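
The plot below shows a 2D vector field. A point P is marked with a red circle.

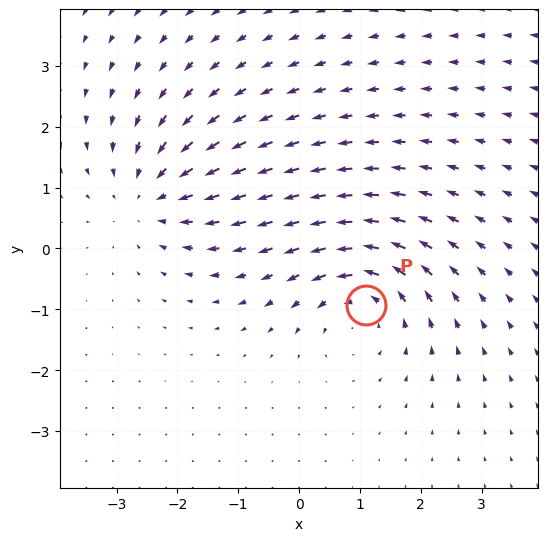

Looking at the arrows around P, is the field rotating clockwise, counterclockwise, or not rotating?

counterclockwise

Near P at (1.1, -0.9) the arrows circulate counterclockwise. The curl (z-component) there is about +4; positive curl means counterclockwise rotation.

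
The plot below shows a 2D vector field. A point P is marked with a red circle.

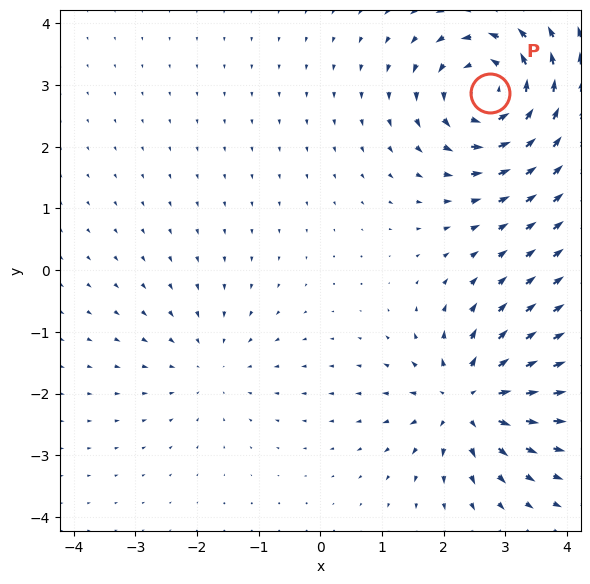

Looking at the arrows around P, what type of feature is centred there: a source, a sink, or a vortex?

At P (2.7, 2.9) the arrows circulate counterclockwise. Divergence ≈0, curl about +6 — near-zero divergence with nonzero curl is a vortex.

vortex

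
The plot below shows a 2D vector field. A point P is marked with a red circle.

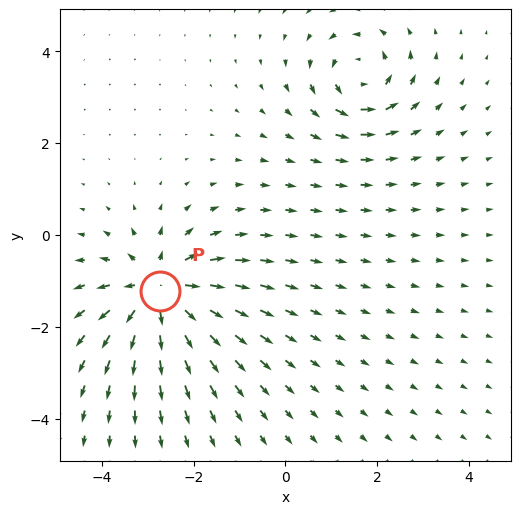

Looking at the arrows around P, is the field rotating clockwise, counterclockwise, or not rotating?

not rotating

Near P at (-2.7, -1.2) the arrows show no circulation. The curl there is ≈0.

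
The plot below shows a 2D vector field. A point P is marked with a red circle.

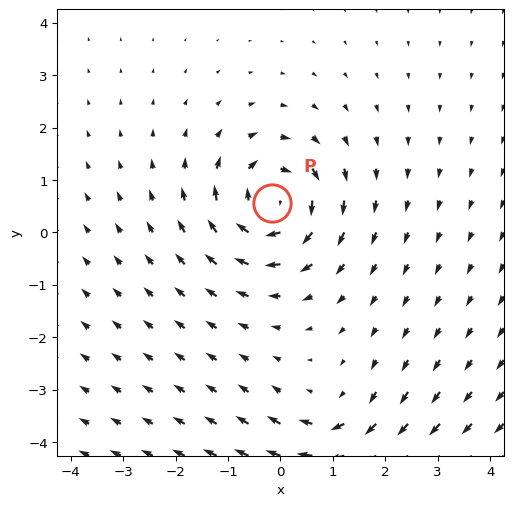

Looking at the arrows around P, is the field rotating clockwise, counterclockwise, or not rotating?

Near P at (-0.2, 0.6) the arrows circulate clockwise. The curl (z-component) there is about -5; negative curl means clockwise rotation.

clockwise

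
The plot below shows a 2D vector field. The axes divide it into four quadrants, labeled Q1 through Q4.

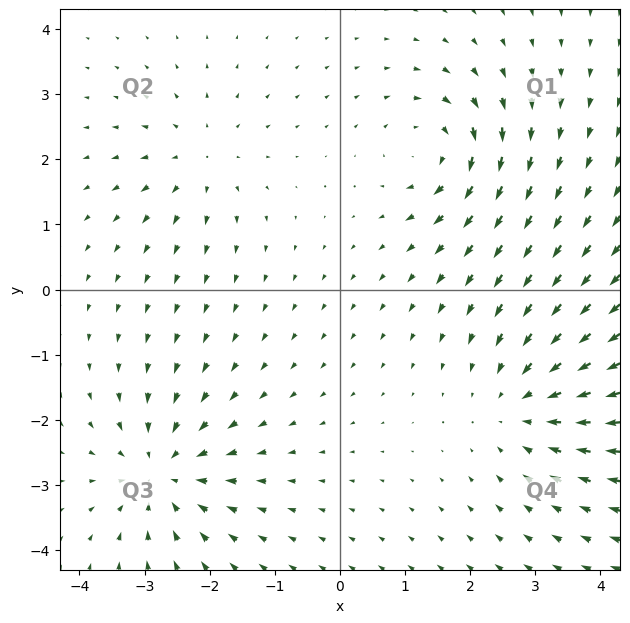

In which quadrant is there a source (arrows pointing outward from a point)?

Q2

The source sits at approximately (-2.1, 2.0), which lies in quadrant Q2. The divergence there is about +3, positive as expected for a source.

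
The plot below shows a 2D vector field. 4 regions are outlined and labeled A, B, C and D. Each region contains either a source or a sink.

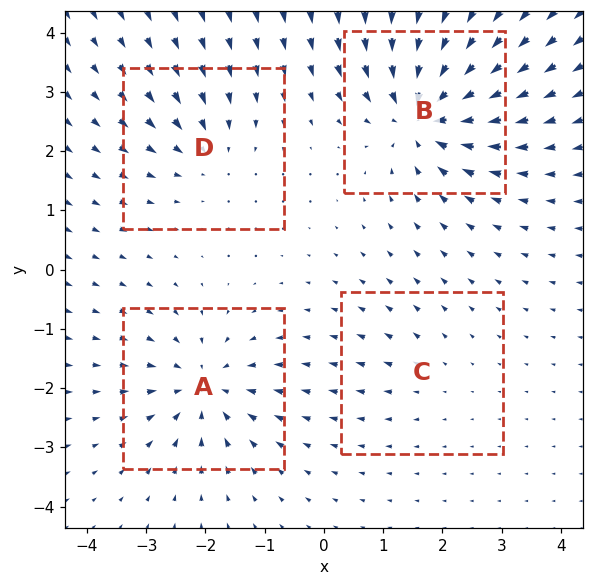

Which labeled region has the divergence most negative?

B

Divergence at each region's feature centre — A: about -6, B: about -8, C: about +2, D: about -4. Region B is most negative.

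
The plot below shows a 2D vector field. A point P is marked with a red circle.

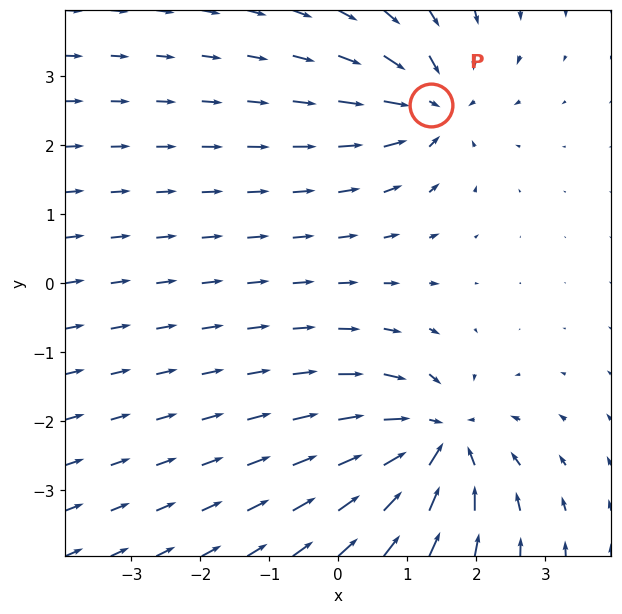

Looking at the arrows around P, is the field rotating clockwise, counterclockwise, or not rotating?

Near P at (1.3, 2.6) the arrows show no circulation. The curl there is ≈0.

not rotating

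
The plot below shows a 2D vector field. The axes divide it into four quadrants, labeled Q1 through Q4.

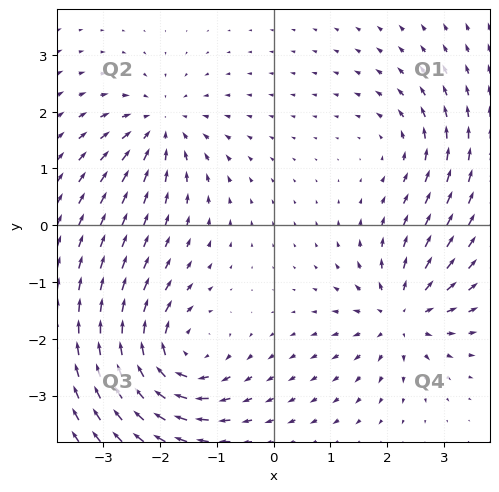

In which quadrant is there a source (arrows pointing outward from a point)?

The source sits at approximately (2.3, -1.6), which lies in quadrant Q4. The divergence there is about +5, positive as expected for a source.

Q4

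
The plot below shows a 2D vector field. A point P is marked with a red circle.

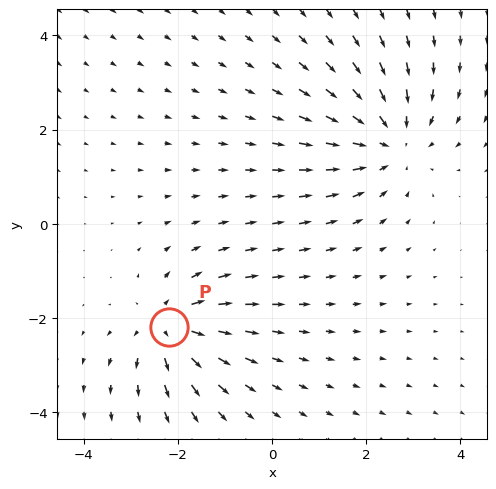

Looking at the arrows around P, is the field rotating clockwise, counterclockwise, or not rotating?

not rotating

Near P at (-2.2, -2.2) the arrows show no circulation. The curl there is ≈0.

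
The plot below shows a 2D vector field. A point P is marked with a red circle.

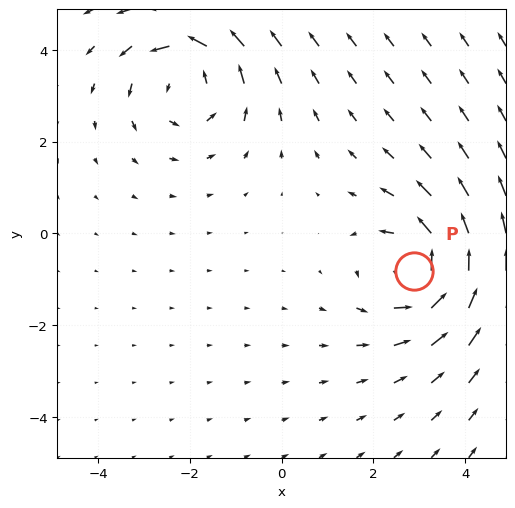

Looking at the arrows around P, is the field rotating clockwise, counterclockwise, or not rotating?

Near P at (2.9, -0.8) the arrows circulate counterclockwise. The curl (z-component) there is about +5; positive curl means counterclockwise rotation.

counterclockwise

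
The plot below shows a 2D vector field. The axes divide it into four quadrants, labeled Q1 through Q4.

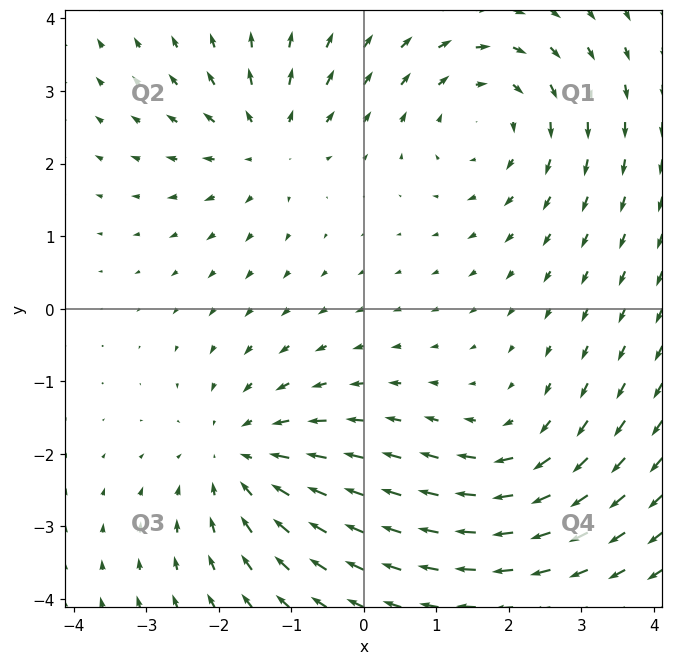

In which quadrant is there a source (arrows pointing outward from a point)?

The source sits at approximately (-1.3, 2.3), which lies in quadrant Q2. The divergence there is about +4, positive as expected for a source.

Q2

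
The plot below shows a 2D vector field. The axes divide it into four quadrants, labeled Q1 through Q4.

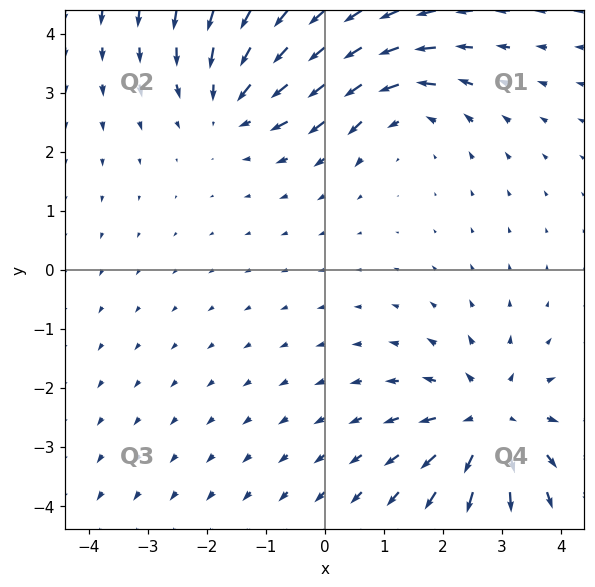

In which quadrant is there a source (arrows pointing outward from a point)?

The source sits at approximately (2.8, -2.6), which lies in quadrant Q4. The divergence there is about +4, positive as expected for a source.

Q4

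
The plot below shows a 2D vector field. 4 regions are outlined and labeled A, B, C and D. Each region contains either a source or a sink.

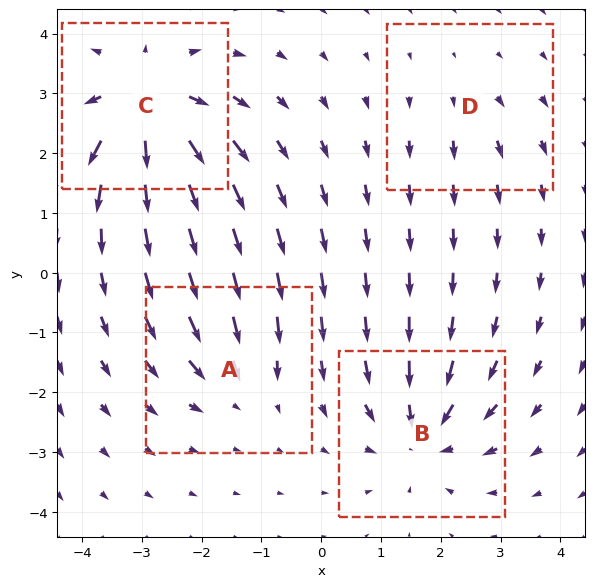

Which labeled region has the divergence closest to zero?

D

Divergence at each region's feature centre — A: about -4, B: about -6, C: about +7, D: about +2. Region D is closest to zero.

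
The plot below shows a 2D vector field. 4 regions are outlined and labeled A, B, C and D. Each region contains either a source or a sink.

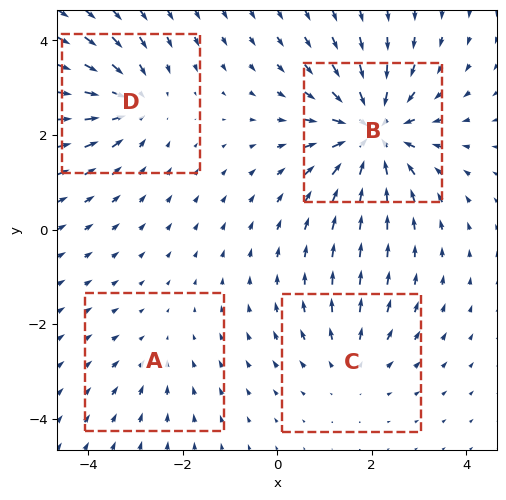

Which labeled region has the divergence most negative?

B

Divergence at each region's feature centre — A: about -2, B: about -6, C: about +3, D: about -4. Region B is most negative.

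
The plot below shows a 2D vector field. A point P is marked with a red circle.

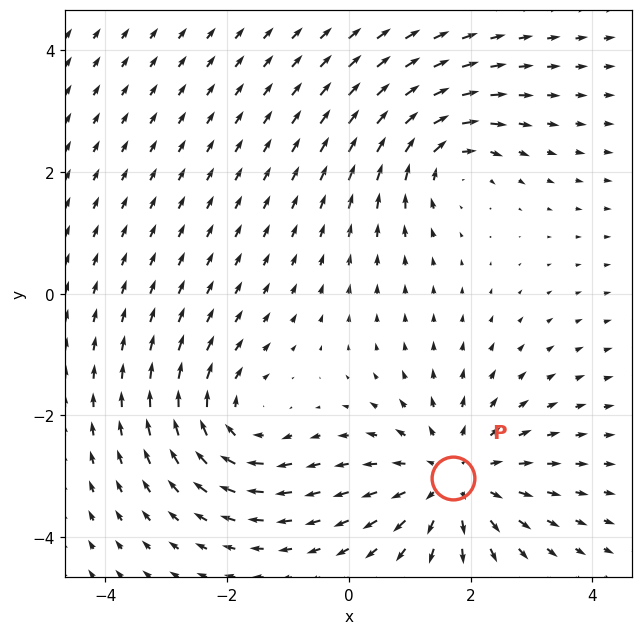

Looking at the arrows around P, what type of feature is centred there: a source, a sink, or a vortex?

At P (1.7, -3.0) the arrows spread outward. Divergence about +4, curl ≈0 — positive divergence with near-zero curl is a source.

source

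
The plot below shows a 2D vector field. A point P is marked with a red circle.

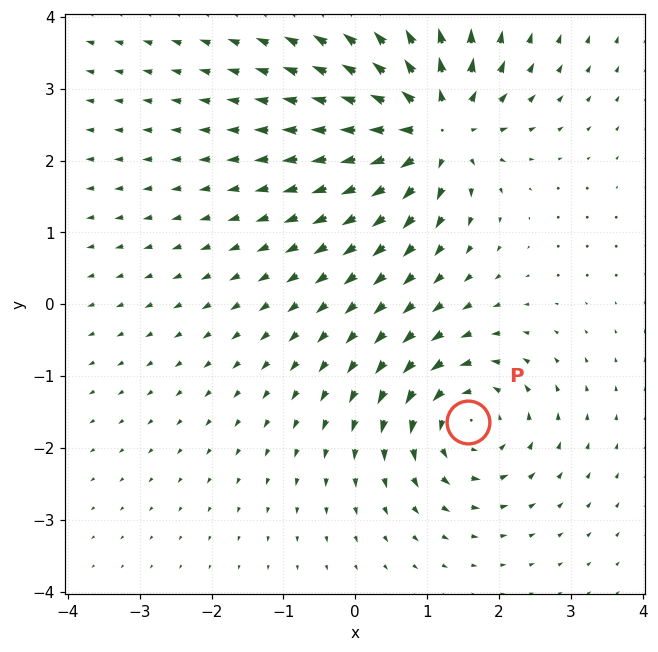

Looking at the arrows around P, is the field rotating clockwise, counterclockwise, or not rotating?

counterclockwise

Near P at (1.6, -1.6) the arrows circulate counterclockwise. The curl (z-component) there is about +3; positive curl means counterclockwise rotation.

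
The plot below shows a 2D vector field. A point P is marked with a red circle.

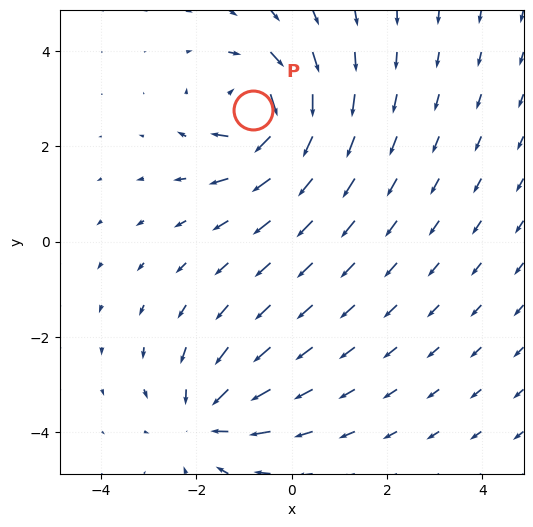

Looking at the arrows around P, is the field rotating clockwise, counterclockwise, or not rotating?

Near P at (-0.8, 2.8) the arrows circulate clockwise. The curl (z-component) there is about -7; negative curl means clockwise rotation.

clockwise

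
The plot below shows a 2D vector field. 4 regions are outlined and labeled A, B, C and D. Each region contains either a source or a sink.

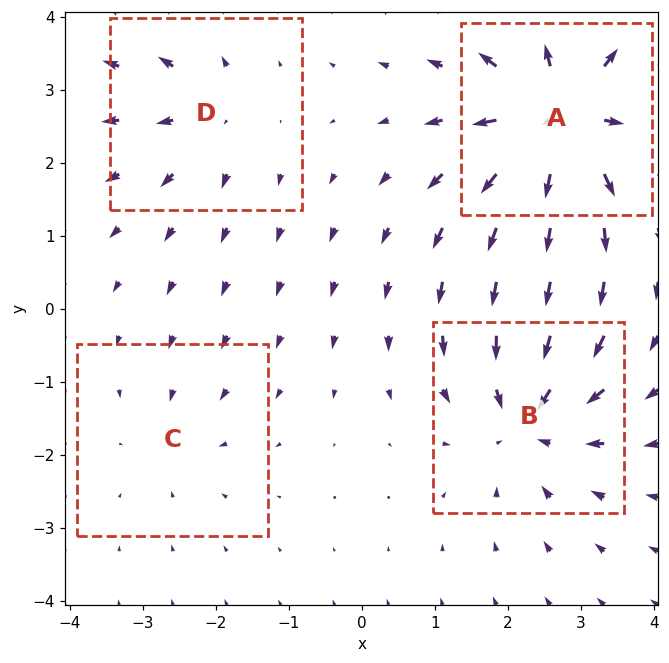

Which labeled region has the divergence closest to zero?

C

Divergence at each region's feature centre — A: about +7, B: about -5, C: about -2, D: about +3. Region C is closest to zero.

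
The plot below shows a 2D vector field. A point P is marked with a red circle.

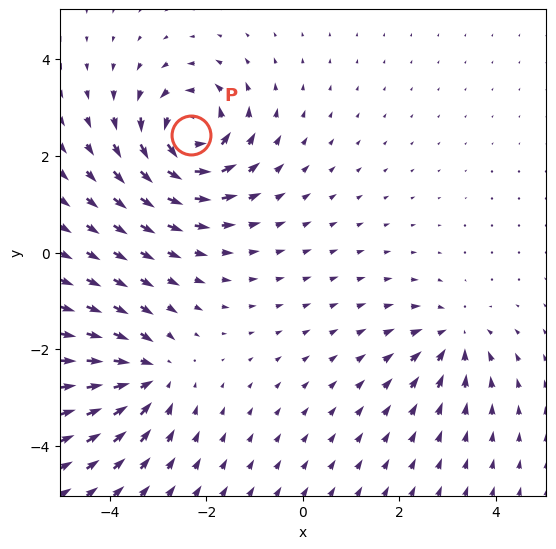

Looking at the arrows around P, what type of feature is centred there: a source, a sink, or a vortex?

At P (-2.3, 2.4) the arrows circulate counterclockwise. Divergence ≈0, curl about +7 — near-zero divergence with nonzero curl is a vortex.

vortex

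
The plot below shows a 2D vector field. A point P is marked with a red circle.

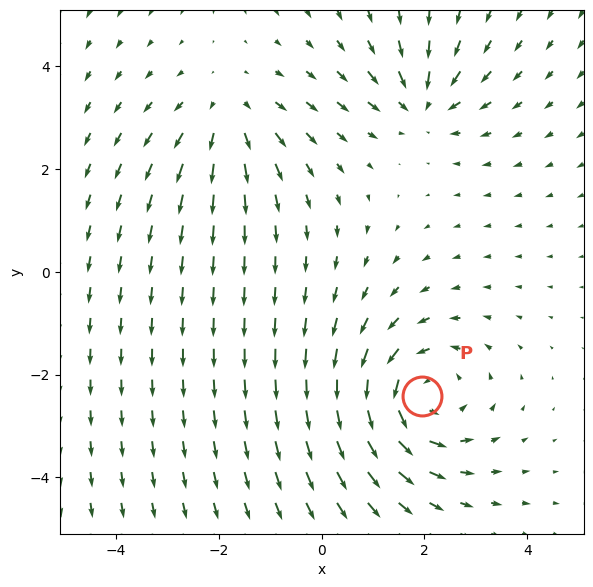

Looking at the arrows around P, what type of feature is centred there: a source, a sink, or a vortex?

At P (2.0, -2.4) the arrows circulate counterclockwise. Divergence ≈0, curl about +4 — near-zero divergence with nonzero curl is a vortex.

vortex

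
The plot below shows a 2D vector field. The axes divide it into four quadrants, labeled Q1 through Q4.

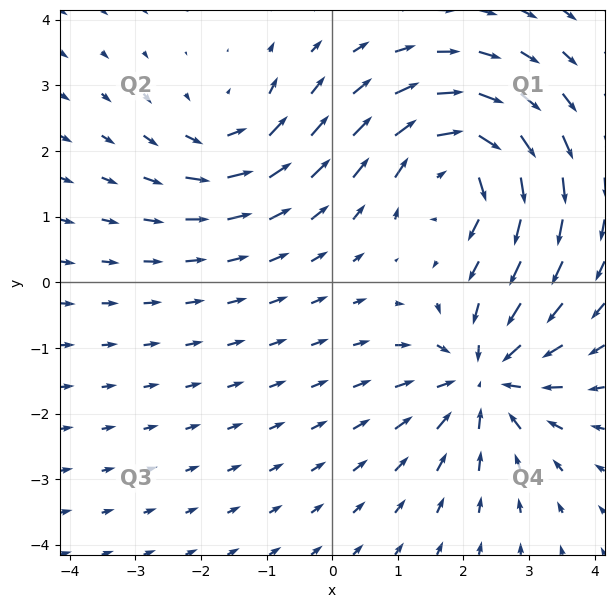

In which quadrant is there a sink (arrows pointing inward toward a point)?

Q4

The sink sits at approximately (2.3, -1.5), which lies in quadrant Q4. The divergence there is about -4, negative as expected for a sink.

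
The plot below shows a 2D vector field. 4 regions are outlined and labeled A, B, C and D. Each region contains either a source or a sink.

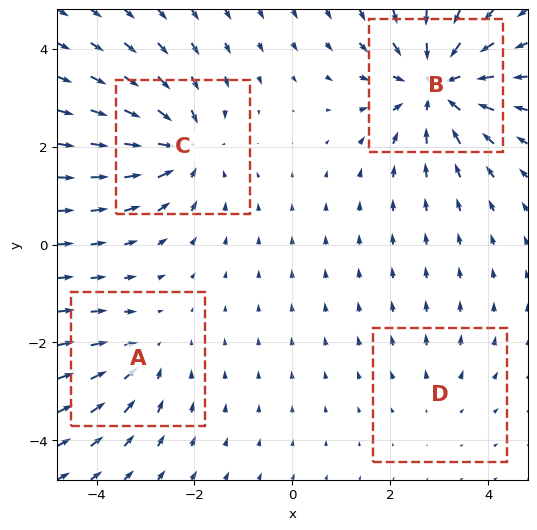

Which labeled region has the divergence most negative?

B

Divergence at each region's feature centre — A: about -3, B: about -6, C: about -5, D: about +2. Region B is most negative.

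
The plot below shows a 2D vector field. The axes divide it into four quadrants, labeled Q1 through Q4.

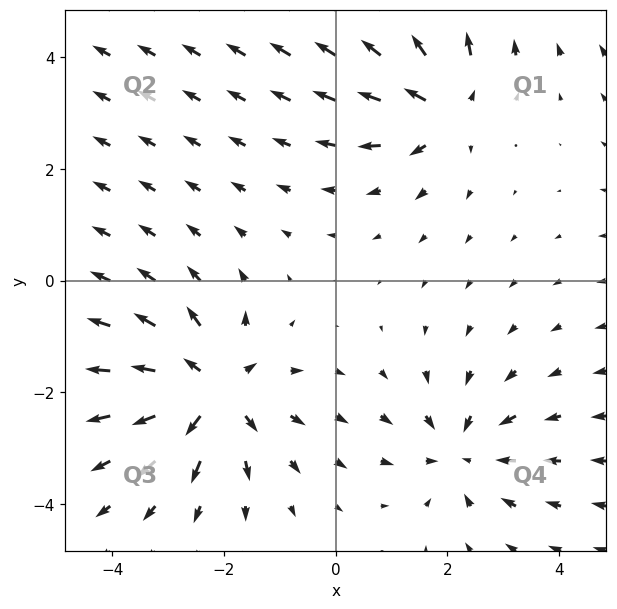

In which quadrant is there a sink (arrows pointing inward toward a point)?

The sink sits at approximately (2.3, -3.1), which lies in quadrant Q4. The divergence there is about -3, negative as expected for a sink.

Q4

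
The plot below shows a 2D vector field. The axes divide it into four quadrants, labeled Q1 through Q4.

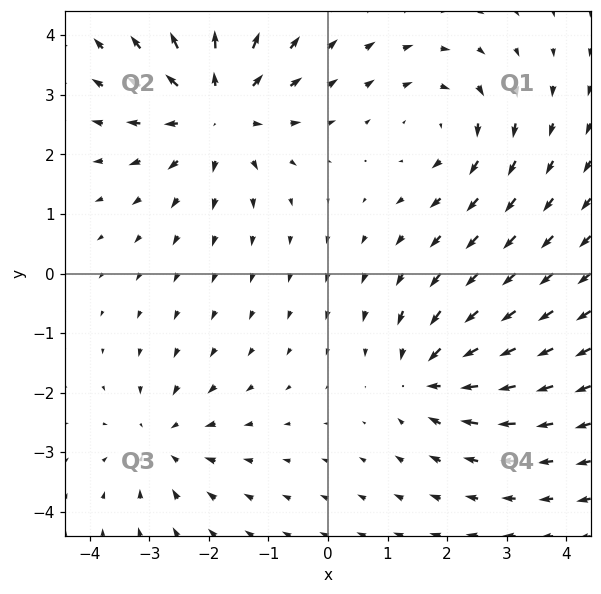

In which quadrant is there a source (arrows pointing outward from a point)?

The source sits at approximately (-1.9, 2.7), which lies in quadrant Q2. The divergence there is about +4, positive as expected for a source.

Q2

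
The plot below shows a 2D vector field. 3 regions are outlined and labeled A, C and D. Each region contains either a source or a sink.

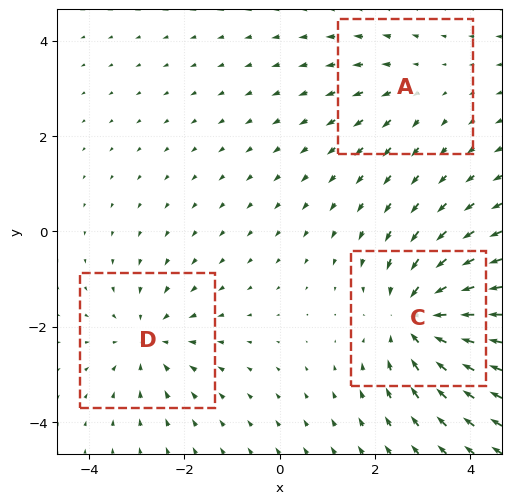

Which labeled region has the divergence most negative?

Divergence at each region's feature centre — A: about +2, C: about -5, D: about -3. Region C is most negative.

C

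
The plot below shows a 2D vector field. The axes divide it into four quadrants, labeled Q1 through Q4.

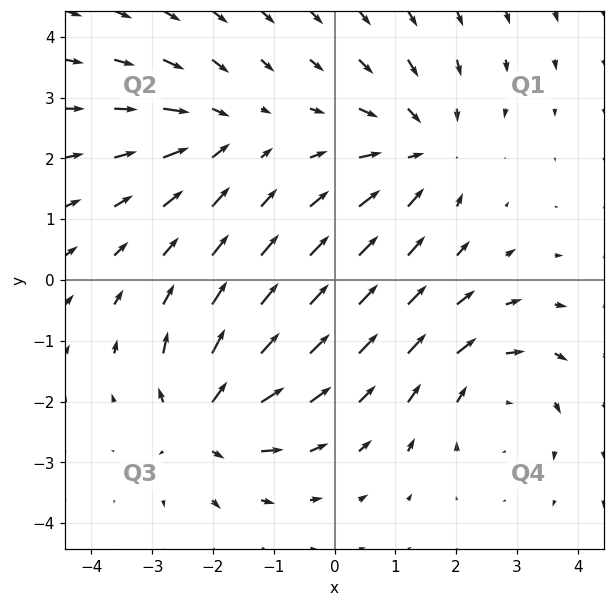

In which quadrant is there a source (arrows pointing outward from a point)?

Q3

The source sits at approximately (-2.1, -2.3), which lies in quadrant Q3. The divergence there is about +6, positive as expected for a source.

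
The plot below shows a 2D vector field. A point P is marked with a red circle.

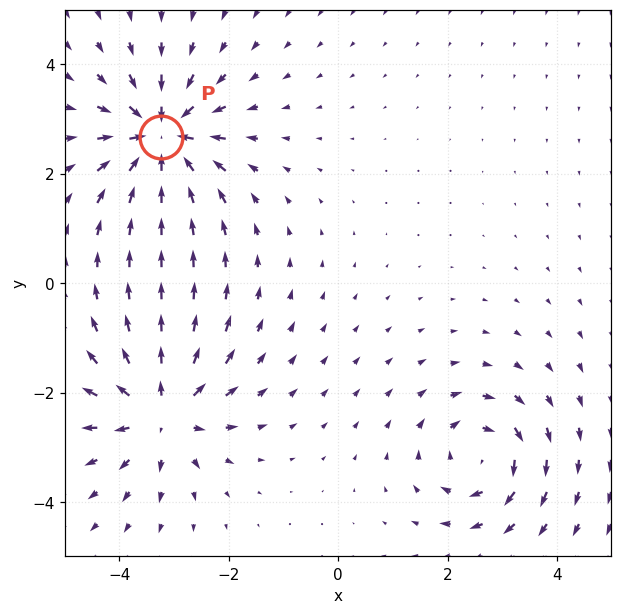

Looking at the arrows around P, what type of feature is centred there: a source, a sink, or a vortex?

sink

At P (-3.2, 2.7) the arrows converge inward. Divergence about -6, curl ≈0 — negative divergence with near-zero curl is a sink.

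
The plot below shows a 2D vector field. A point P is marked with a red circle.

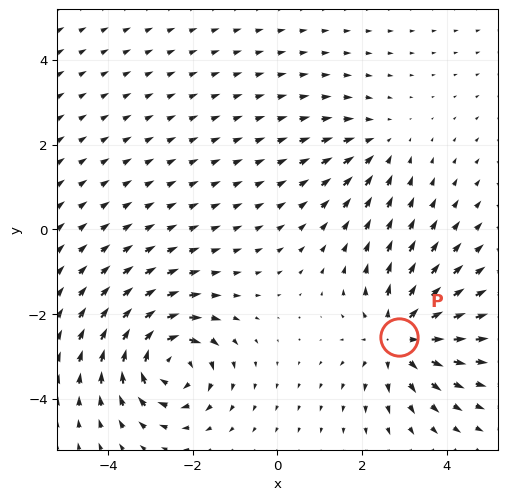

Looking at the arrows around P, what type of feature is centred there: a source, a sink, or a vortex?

At P (2.9, -2.5) the arrows spread outward. Divergence about +5, curl ≈0 — positive divergence with near-zero curl is a source.

source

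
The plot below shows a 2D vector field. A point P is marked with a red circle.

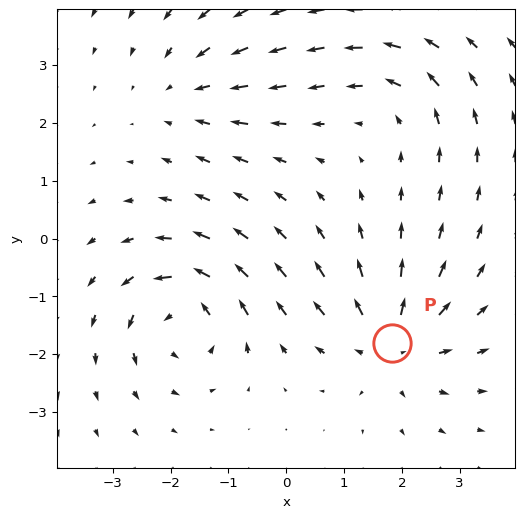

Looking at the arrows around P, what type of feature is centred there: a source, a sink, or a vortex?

source

At P (1.8, -1.8) the arrows spread outward. Divergence about +5, curl ≈0 — positive divergence with near-zero curl is a source.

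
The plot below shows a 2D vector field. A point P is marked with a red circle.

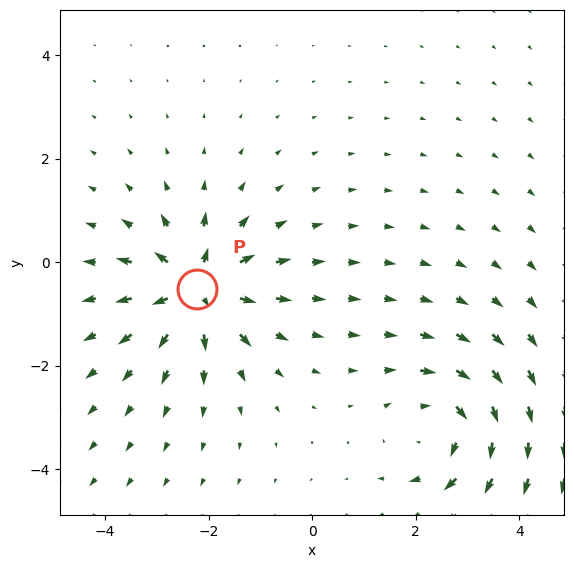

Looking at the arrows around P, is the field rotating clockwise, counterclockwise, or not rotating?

Near P at (-2.2, -0.5) the arrows show no circulation. The curl there is ≈0.

not rotating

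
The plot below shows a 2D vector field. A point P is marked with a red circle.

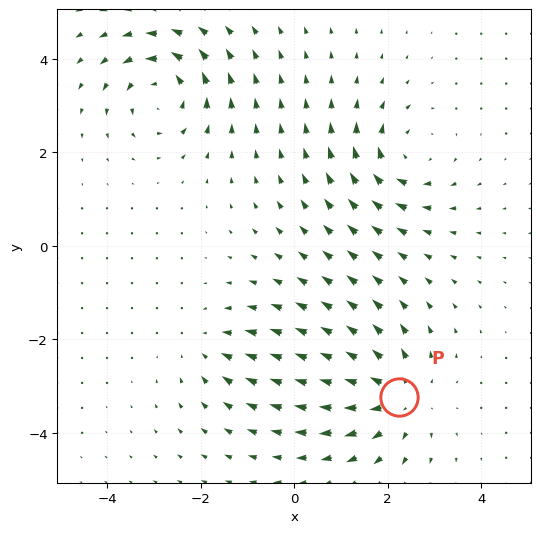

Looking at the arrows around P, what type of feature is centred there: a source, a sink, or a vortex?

At P (2.2, -3.2) the arrows spread outward. Divergence about +4, curl ≈0 — positive divergence with near-zero curl is a source.

source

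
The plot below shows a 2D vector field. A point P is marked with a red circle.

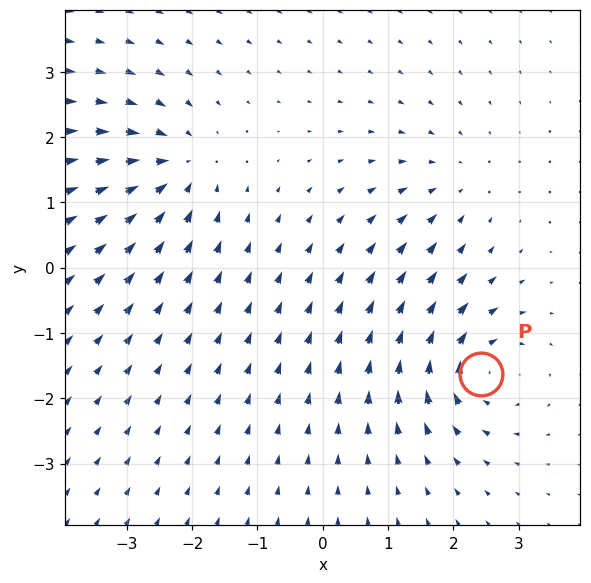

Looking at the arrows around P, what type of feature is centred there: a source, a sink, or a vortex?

vortex

At P (2.4, -1.6) the arrows circulate clockwise. Divergence ≈0, curl about -7 — near-zero divergence with nonzero curl is a vortex.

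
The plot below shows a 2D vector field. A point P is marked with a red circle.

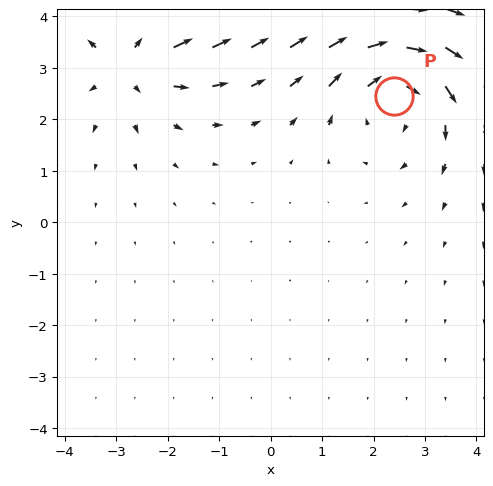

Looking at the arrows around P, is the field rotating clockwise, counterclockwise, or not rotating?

Near P at (2.4, 2.5) the arrows circulate clockwise. The curl (z-component) there is about -4; negative curl means clockwise rotation.

clockwise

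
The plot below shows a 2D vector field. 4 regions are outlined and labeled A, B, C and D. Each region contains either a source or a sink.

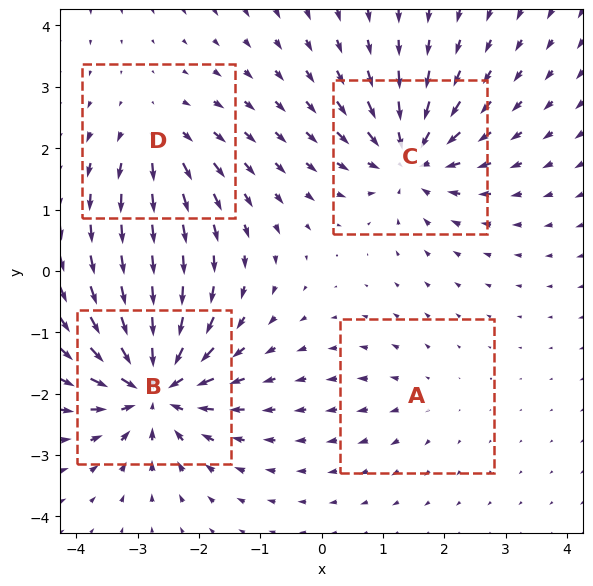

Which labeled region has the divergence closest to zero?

A

Divergence at each region's feature centre — A: about +2, B: about -9, C: about -7, D: about +4. Region A is closest to zero.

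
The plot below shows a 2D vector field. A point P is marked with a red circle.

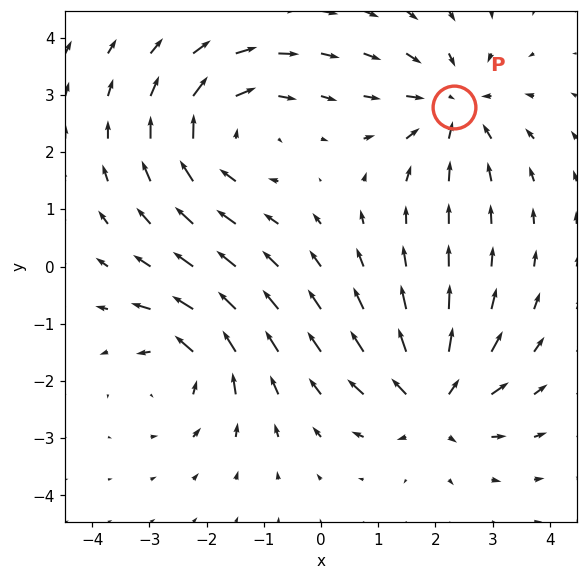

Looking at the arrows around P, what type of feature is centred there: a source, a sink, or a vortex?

At P (2.3, 2.8) the arrows converge inward. Divergence about -4, curl ≈0 — negative divergence with near-zero curl is a sink.

sink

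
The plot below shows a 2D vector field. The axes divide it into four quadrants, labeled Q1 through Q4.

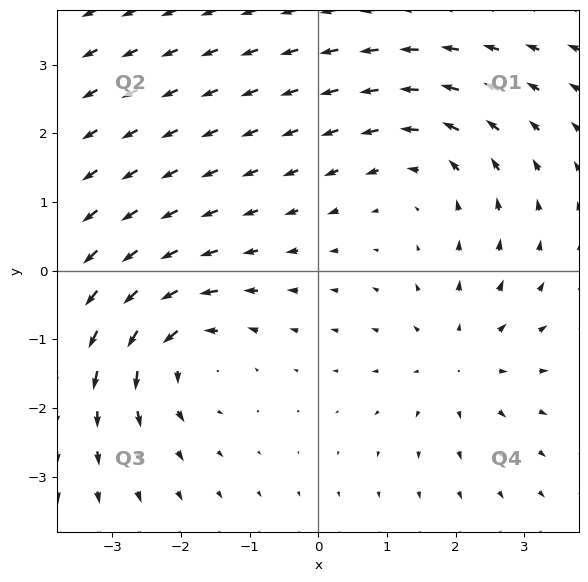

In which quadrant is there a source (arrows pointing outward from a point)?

The source sits at approximately (2.1, -1.3), which lies in quadrant Q4. The divergence there is about +3, positive as expected for a source.

Q4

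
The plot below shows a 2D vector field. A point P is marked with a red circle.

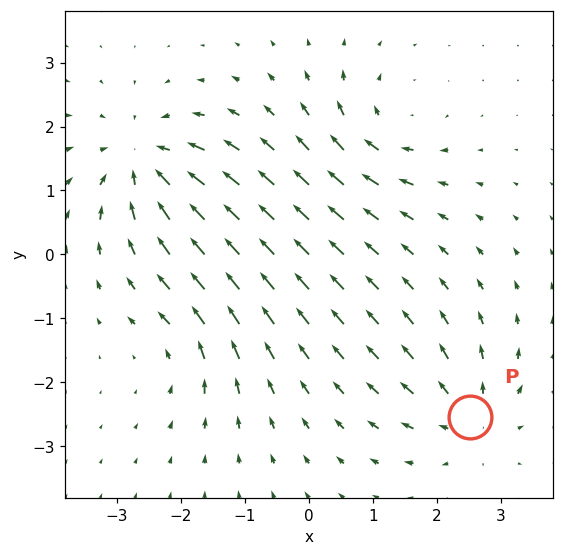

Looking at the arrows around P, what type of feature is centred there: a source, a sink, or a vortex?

At P (2.5, -2.5) the arrows spread outward. Divergence about +5, curl ≈0 — positive divergence with near-zero curl is a source.

source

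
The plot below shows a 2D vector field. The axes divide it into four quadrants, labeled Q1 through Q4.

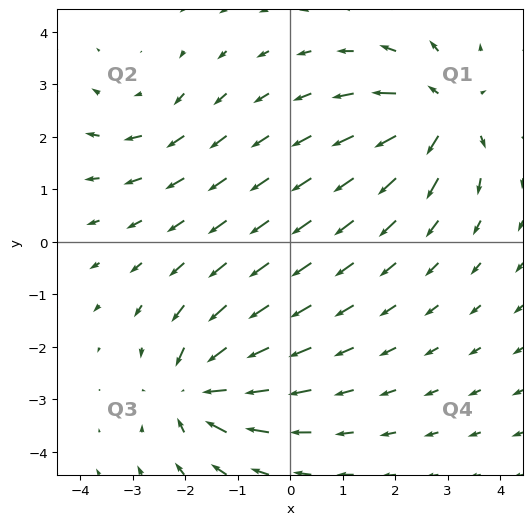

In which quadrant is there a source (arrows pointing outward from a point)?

The source sits at approximately (2.9, 2.4), which lies in quadrant Q1. The divergence there is about +6, positive as expected for a source.

Q1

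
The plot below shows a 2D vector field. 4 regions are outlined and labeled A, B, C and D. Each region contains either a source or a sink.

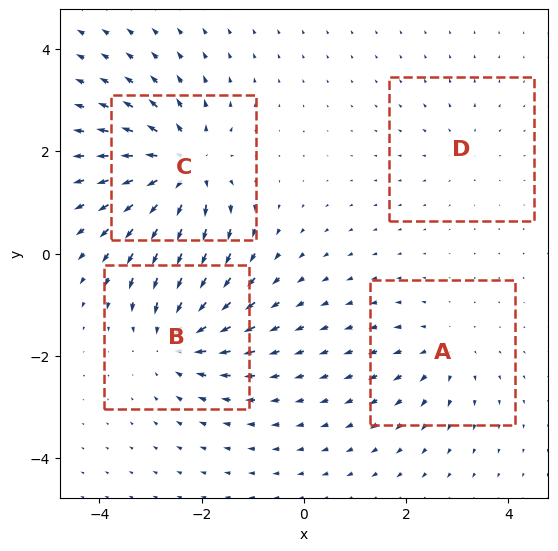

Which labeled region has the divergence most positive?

Divergence at each region's feature centre — A: about +3, B: about -6, C: about +7, D: about +2. Region C is most positive.

C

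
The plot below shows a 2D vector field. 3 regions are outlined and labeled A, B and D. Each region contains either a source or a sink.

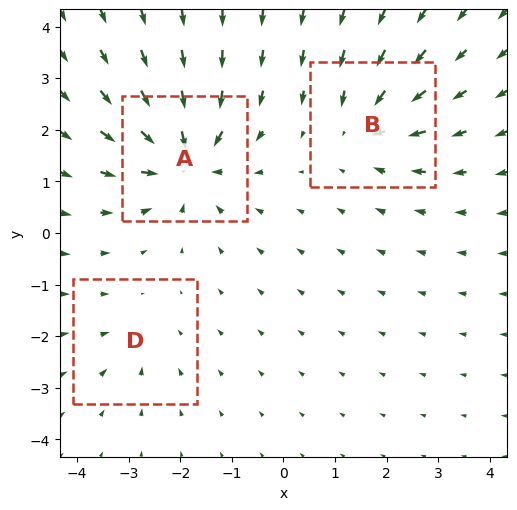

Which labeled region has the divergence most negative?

A

Divergence at each region's feature centre — A: about -5, B: about -4, D: about -2. Region A is most negative.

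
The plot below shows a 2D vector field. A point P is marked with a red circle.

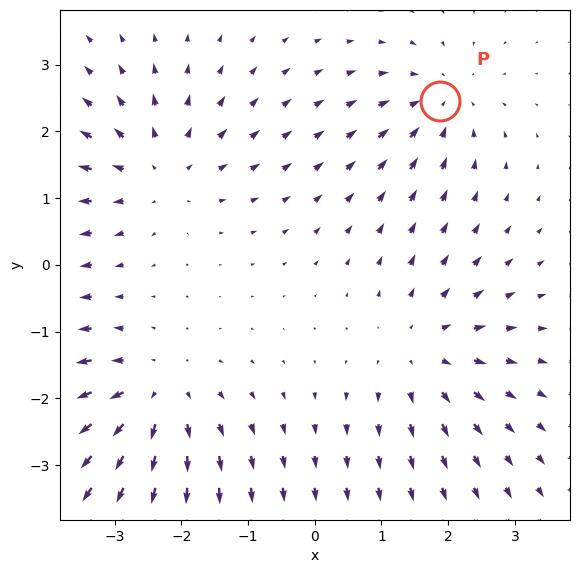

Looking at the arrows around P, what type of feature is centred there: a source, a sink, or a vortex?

sink

At P (1.9, 2.5) the arrows converge inward. Divergence about -4, curl ≈0 — negative divergence with near-zero curl is a sink.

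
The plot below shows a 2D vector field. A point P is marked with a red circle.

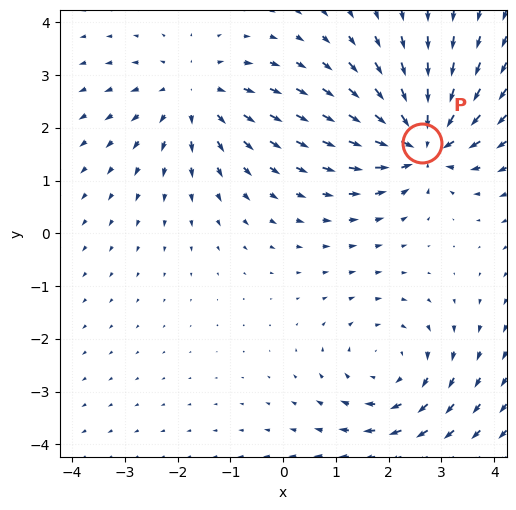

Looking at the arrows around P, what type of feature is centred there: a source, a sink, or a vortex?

sink

At P (2.6, 1.7) the arrows converge inward. Divergence about -6, curl ≈0 — negative divergence with near-zero curl is a sink.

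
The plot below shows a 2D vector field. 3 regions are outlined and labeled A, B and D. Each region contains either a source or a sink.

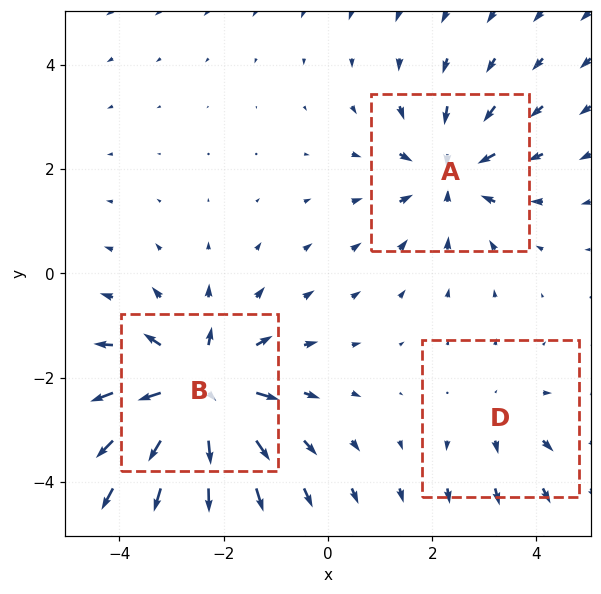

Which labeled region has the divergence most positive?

Divergence at each region's feature centre — A: about -4, B: about +6, D: about +2. Region B is most positive.

B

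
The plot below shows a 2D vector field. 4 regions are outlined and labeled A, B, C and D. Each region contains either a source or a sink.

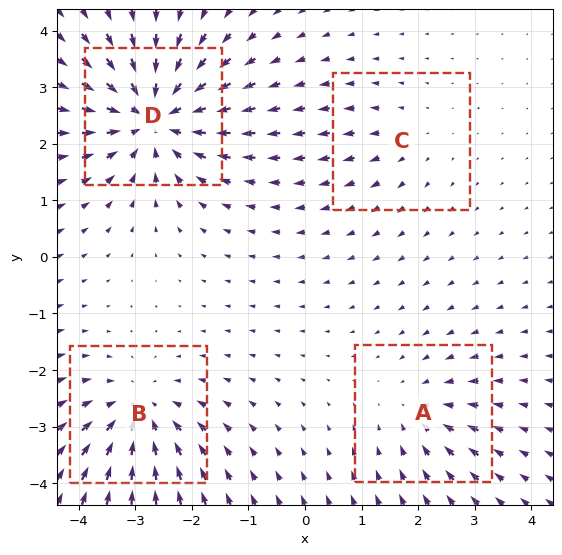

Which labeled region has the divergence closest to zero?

C

Divergence at each region's feature centre — A: about -3, B: about -5, C: about +2, D: about -7. Region C is closest to zero.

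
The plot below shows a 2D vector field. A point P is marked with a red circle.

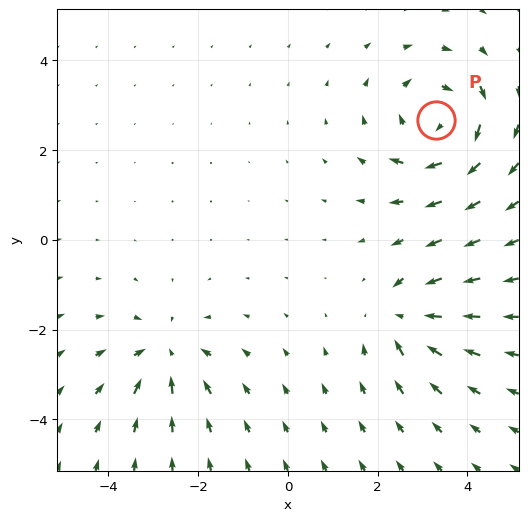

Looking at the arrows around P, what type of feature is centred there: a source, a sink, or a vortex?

At P (3.3, 2.7) the arrows circulate clockwise. Divergence ≈0, curl about -4 — near-zero divergence with nonzero curl is a vortex.

vortex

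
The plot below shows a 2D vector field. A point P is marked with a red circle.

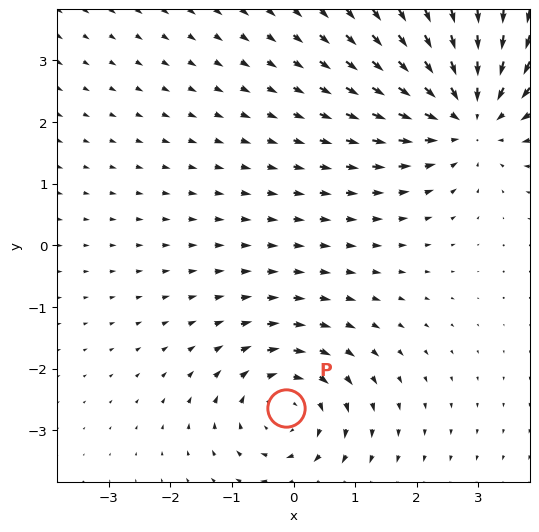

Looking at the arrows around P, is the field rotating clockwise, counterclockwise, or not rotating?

Near P at (-0.1, -2.6) the arrows circulate clockwise. The curl (z-component) there is about -4; negative curl means clockwise rotation.

clockwise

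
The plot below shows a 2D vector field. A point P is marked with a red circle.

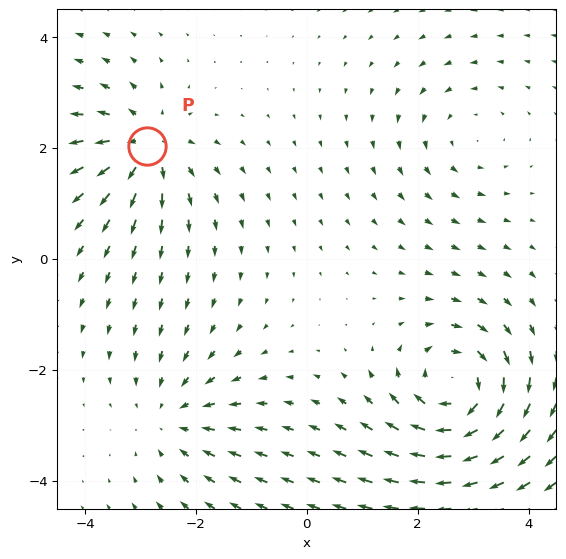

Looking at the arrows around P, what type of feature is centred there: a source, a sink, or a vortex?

source

At P (-2.9, 2.0) the arrows spread outward. Divergence about +4, curl ≈0 — positive divergence with near-zero curl is a source.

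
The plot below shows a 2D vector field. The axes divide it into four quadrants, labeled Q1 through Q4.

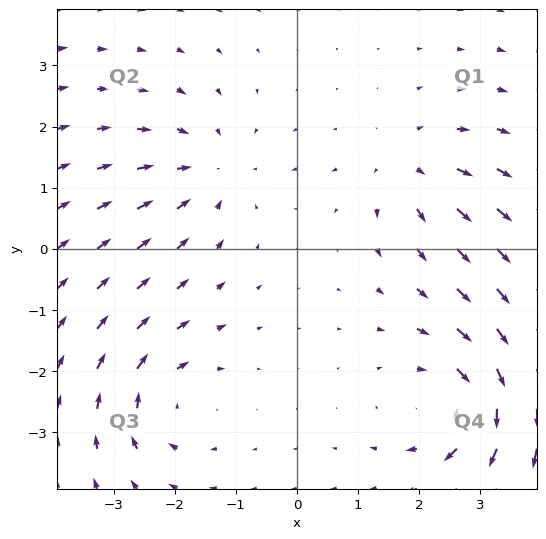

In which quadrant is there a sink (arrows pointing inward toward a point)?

Q2

The sink sits at approximately (-1.5, 1.3), which lies in quadrant Q2. The divergence there is about -3, negative as expected for a sink.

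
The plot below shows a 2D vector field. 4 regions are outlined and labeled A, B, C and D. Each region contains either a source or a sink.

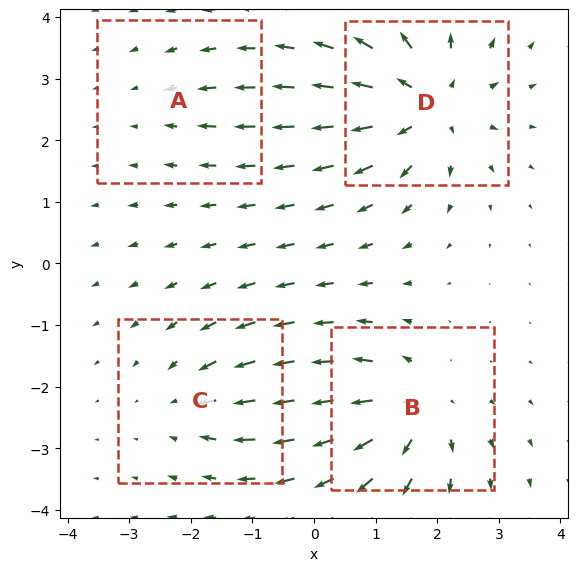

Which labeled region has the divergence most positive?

Divergence at each region's feature centre — A: about -2, B: about +6, C: about -4, D: about +7. Region D is most positive.

D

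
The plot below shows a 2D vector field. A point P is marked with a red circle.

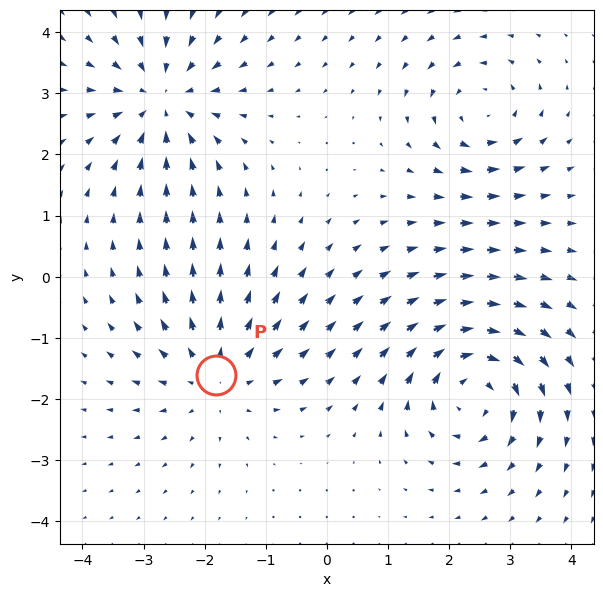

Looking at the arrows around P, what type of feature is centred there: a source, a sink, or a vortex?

source

At P (-1.8, -1.6) the arrows spread outward. Divergence about +3, curl ≈0 — positive divergence with near-zero curl is a source.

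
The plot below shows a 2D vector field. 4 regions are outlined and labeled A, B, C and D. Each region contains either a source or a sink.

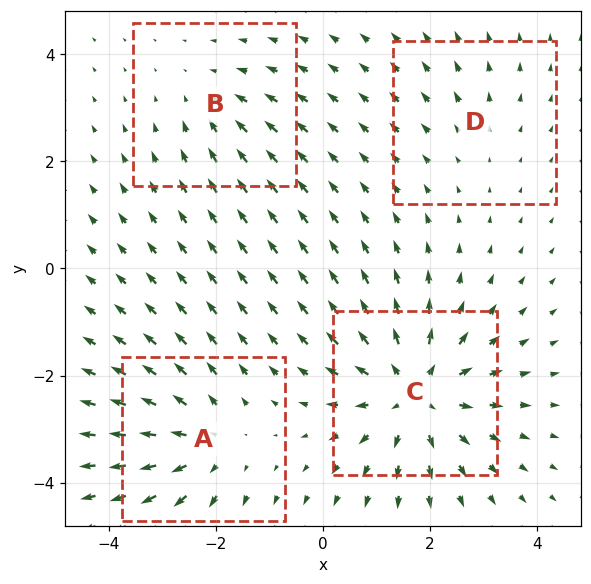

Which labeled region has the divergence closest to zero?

D

Divergence at each region's feature centre — A: about +4, B: about -3, C: about +6, D: about +2. Region D is closest to zero.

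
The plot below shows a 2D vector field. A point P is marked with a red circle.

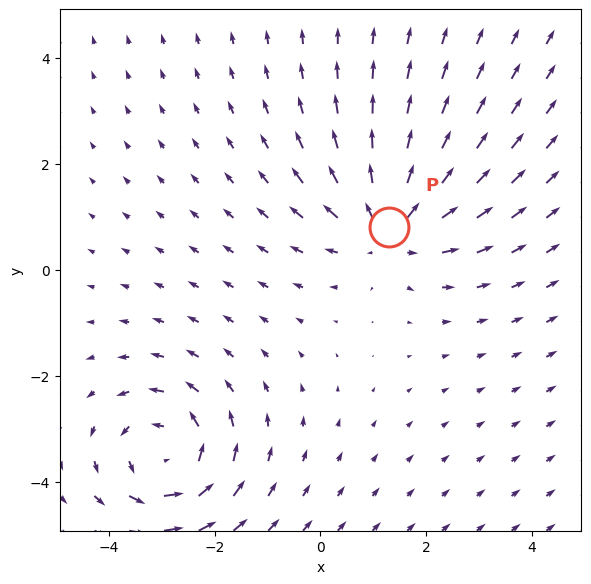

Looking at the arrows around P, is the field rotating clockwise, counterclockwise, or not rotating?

Near P at (1.3, 0.8) the arrows show no circulation. The curl there is ≈0.

not rotating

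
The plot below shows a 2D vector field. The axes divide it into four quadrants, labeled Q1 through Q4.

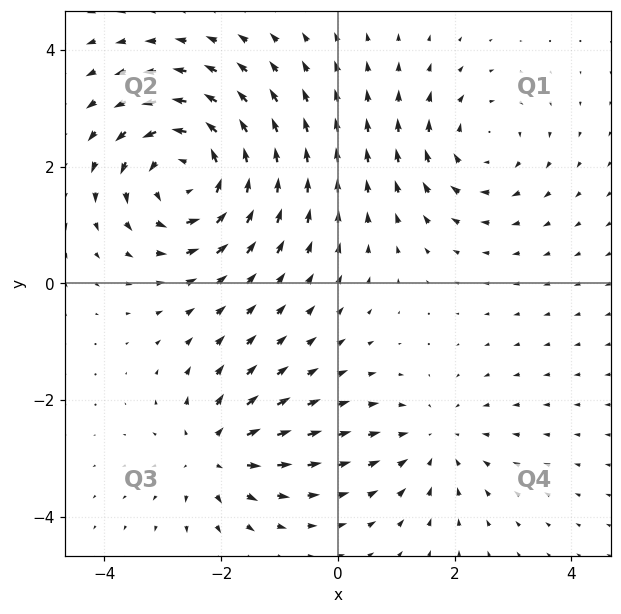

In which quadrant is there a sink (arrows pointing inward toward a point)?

The sink sits at approximately (1.6, -2.7), which lies in quadrant Q4. The divergence there is about -2, negative as expected for a sink.

Q4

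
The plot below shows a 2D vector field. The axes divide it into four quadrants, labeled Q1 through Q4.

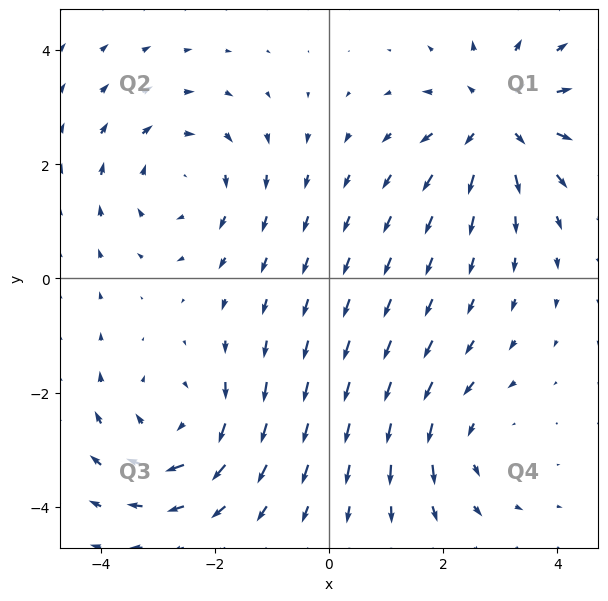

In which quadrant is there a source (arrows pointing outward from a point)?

Q1

The source sits at approximately (2.9, 2.8), which lies in quadrant Q1. The divergence there is about +5, positive as expected for a source.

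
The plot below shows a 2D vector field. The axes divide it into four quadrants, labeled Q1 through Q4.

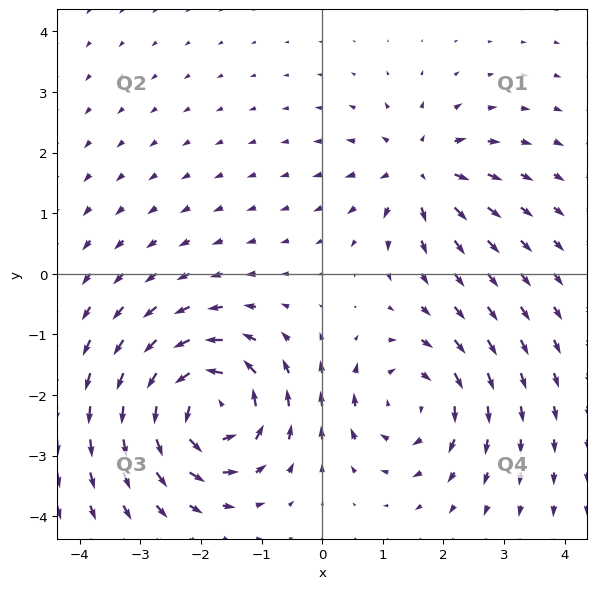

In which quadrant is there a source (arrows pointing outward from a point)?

Q1

The source sits at approximately (1.6, 1.7), which lies in quadrant Q1. The divergence there is about +4, positive as expected for a source.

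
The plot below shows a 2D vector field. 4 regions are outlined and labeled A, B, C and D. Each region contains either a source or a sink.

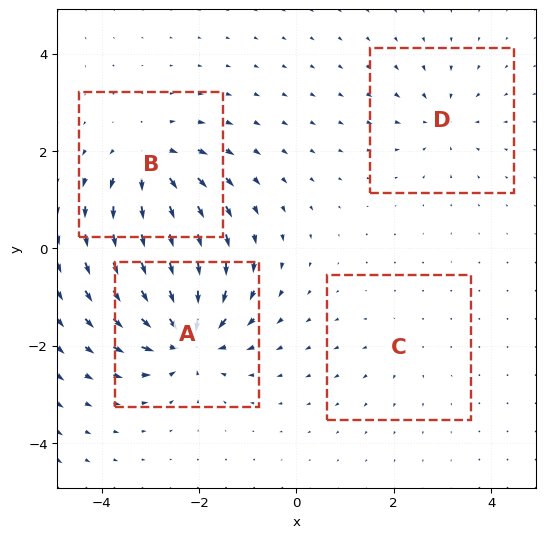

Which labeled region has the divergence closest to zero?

C

Divergence at each region's feature centre — A: about -8, B: about +6, C: about +2, D: about -4. Region C is closest to zero.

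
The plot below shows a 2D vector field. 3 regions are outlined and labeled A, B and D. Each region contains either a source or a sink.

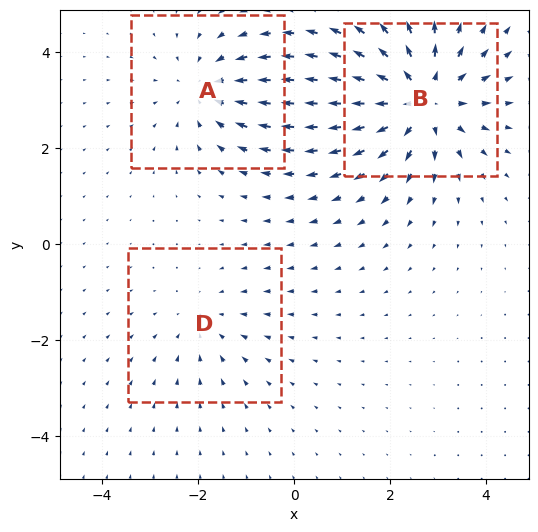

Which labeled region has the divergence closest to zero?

D

Divergence at each region's feature centre — A: about -3, B: about +4, D: about -2. Region D is closest to zero.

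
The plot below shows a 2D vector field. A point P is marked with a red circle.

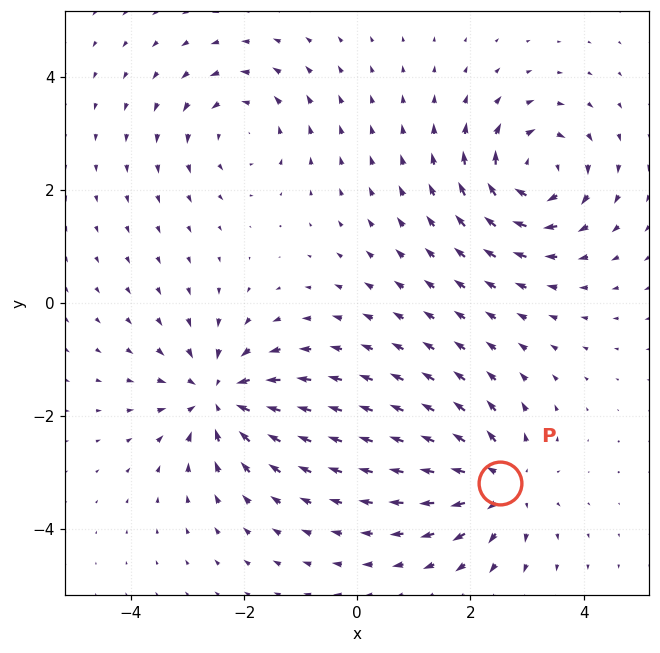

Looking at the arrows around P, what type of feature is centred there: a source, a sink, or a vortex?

At P (2.5, -3.2) the arrows spread outward. Divergence about +5, curl ≈0 — positive divergence with near-zero curl is a source.

source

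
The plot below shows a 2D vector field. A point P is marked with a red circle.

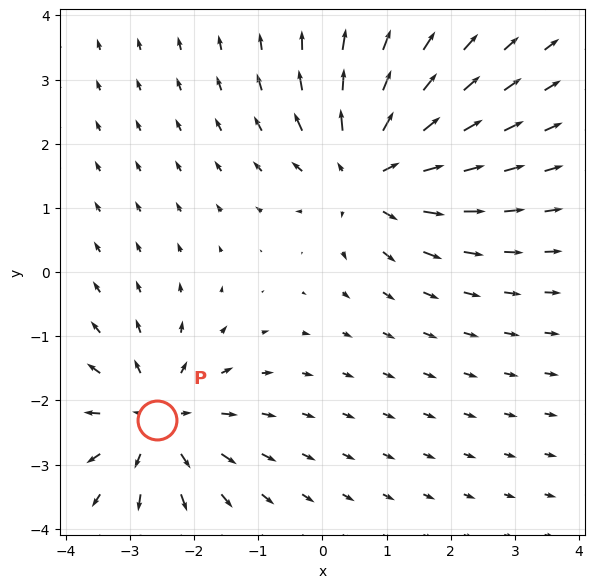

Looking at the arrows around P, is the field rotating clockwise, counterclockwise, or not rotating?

Near P at (-2.6, -2.3) the arrows show no circulation. The curl there is ≈0.

not rotating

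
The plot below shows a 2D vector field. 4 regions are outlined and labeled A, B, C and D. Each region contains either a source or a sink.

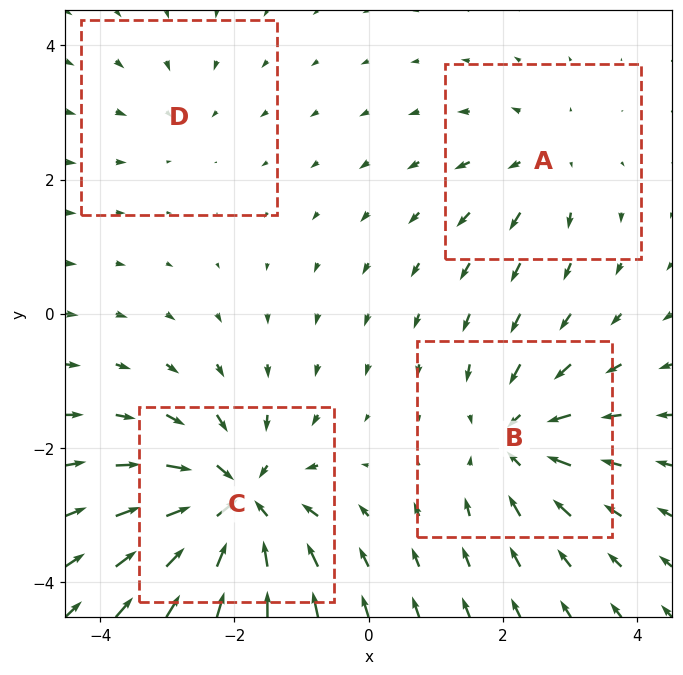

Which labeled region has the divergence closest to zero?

Divergence at each region's feature centre — A: about +3, B: about -5, C: about -8, D: about -2. Region D is closest to zero.

D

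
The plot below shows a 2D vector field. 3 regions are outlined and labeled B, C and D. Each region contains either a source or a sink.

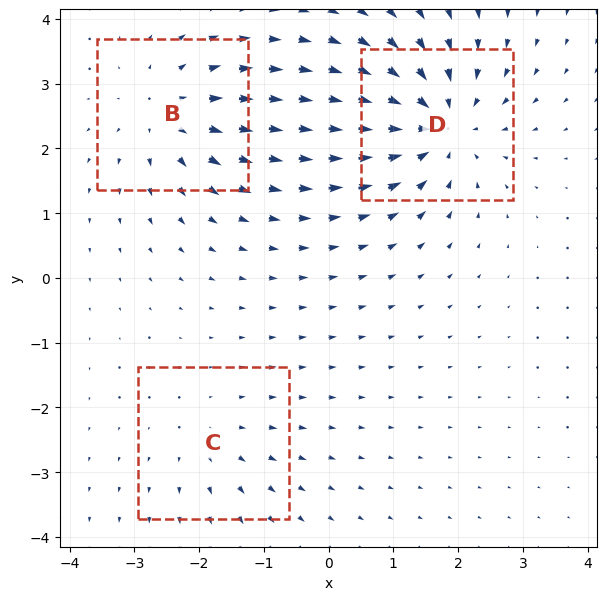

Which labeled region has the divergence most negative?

D

Divergence at each region's feature centre — B: about +3, C: about +2, D: about -5. Region D is most negative.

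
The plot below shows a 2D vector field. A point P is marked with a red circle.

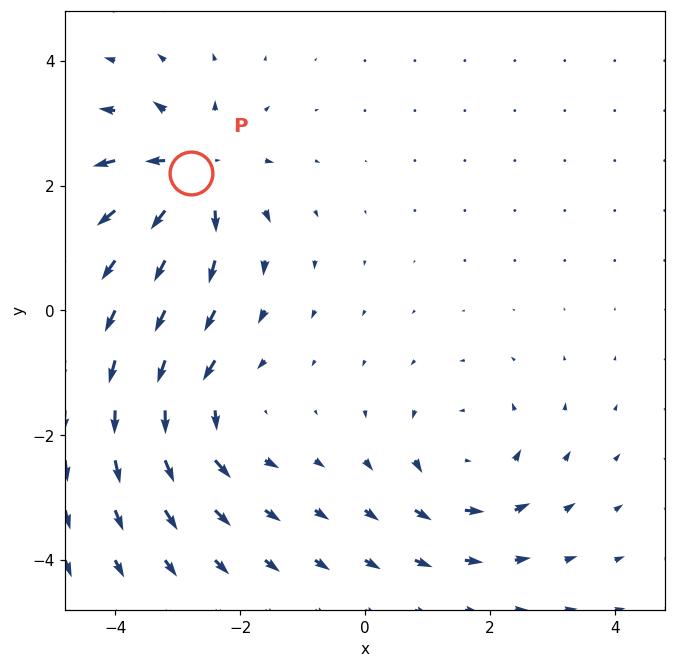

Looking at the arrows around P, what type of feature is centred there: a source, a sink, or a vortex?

source

At P (-2.8, 2.2) the arrows spread outward. Divergence about +6, curl ≈0 — positive divergence with near-zero curl is a source.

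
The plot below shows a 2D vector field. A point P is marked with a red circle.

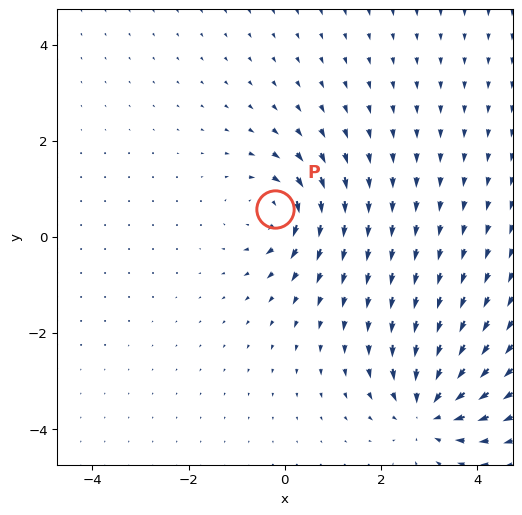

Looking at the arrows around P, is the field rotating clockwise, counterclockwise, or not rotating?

Near P at (-0.2, 0.6) the arrows circulate clockwise. The curl (z-component) there is about -6; negative curl means clockwise rotation.

clockwise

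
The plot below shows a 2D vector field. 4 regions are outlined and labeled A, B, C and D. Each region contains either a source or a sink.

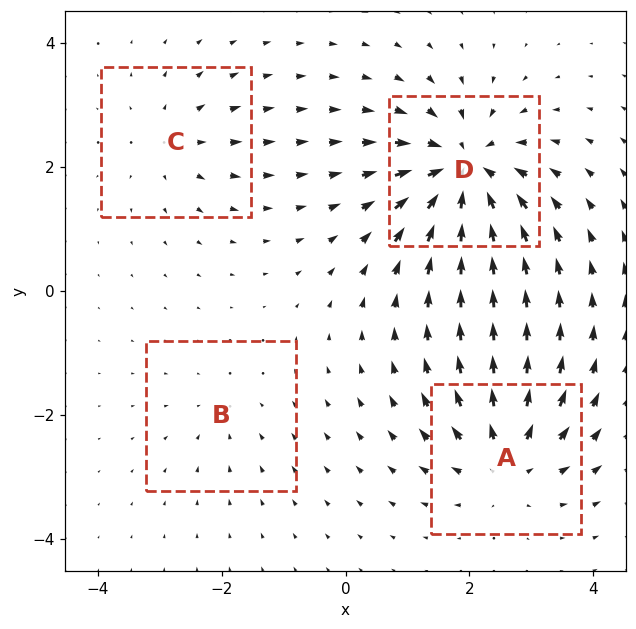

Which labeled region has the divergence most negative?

D

Divergence at each region's feature centre — A: about +6, B: about -2, C: about +4, D: about -8. Region D is most negative.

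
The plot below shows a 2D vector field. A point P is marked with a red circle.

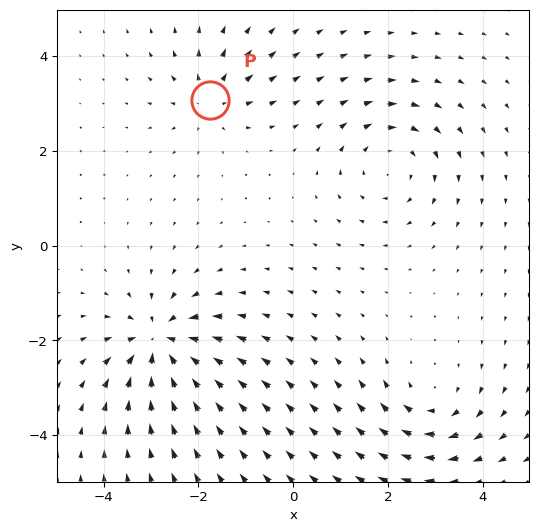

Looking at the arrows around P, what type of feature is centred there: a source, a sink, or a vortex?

At P (-1.8, 3.1) the arrows spread outward. Divergence about +4, curl ≈0 — positive divergence with near-zero curl is a source.

source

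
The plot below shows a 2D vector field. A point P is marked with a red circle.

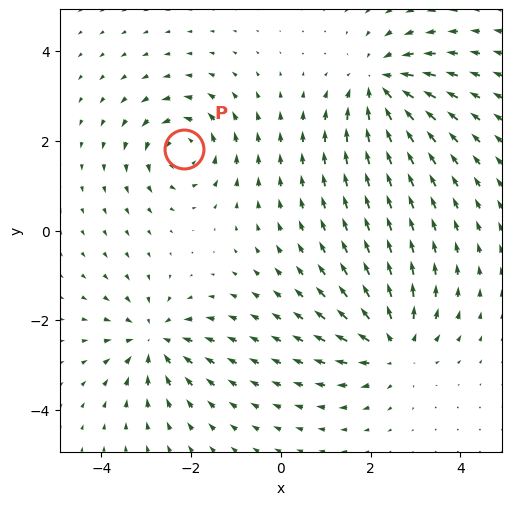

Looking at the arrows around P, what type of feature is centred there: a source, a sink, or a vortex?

At P (-2.2, 1.8) the arrows circulate counterclockwise. Divergence ≈0, curl about +5 — near-zero divergence with nonzero curl is a vortex.

vortex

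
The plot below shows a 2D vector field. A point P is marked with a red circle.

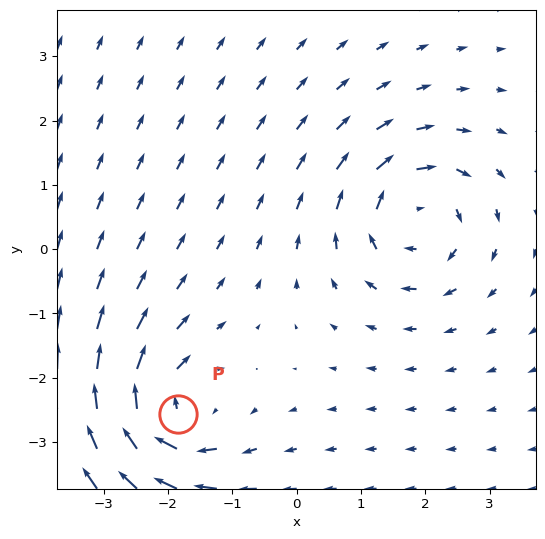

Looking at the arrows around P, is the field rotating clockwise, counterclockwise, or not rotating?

Near P at (-1.8, -2.6) the arrows circulate clockwise. The curl (z-component) there is about -5; negative curl means clockwise rotation.

clockwise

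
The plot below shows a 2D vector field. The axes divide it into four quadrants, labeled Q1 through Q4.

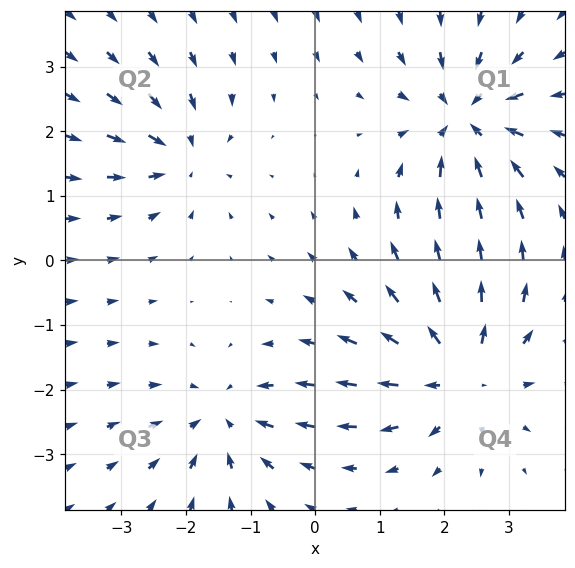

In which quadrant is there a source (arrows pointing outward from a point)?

Q4

The source sits at approximately (2.2, -1.7), which lies in quadrant Q4. The divergence there is about +5, positive as expected for a source.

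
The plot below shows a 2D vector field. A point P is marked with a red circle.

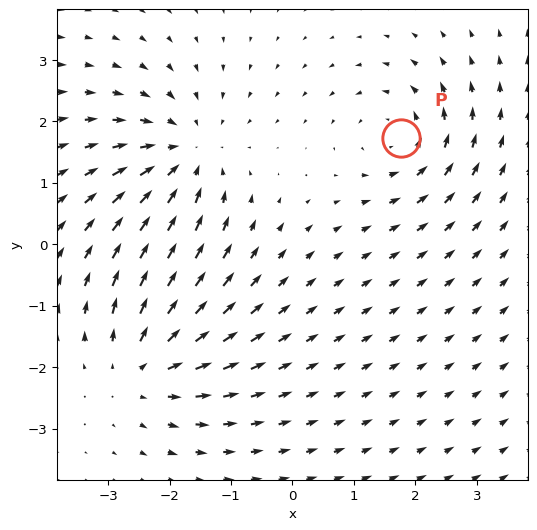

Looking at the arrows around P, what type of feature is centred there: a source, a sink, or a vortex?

vortex

At P (1.8, 1.7) the arrows circulate counterclockwise. Divergence ≈0, curl about +4 — near-zero divergence with nonzero curl is a vortex.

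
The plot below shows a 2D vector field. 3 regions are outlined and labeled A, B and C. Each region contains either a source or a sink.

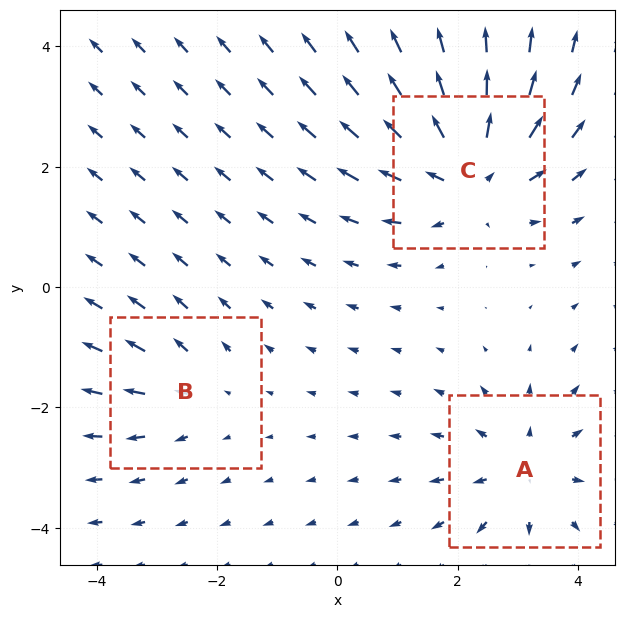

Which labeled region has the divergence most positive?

Divergence at each region's feature centre — A: about +3, B: about +2, C: about +5. Region C is most positive.

C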